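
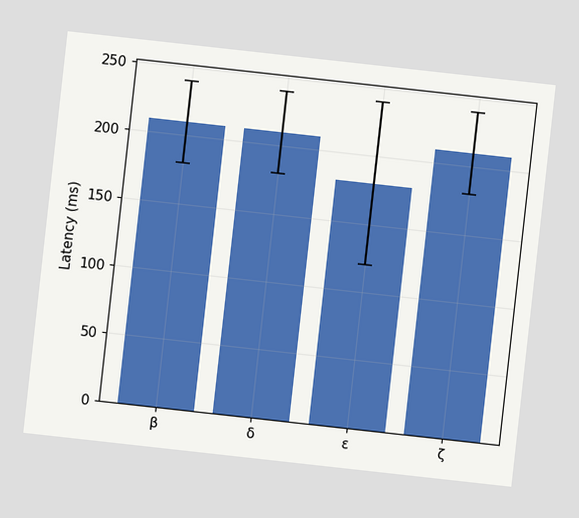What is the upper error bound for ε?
240ms

The chart is tilted about 6° clockwise. The ε bar's upper whisker reaches 240ms.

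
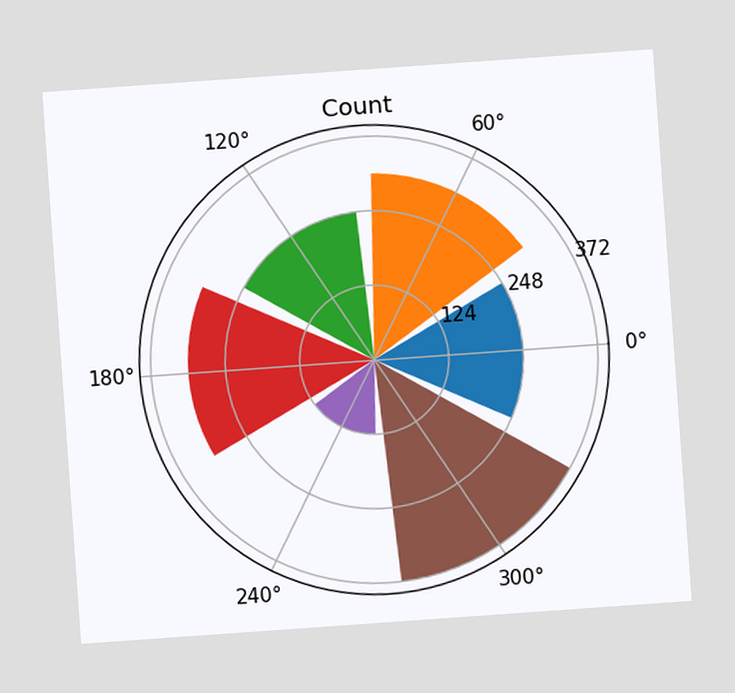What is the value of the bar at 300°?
372

The chart is tilted about 4° counter-clockwise. The bar at 300° reaches 372 on the radial axis.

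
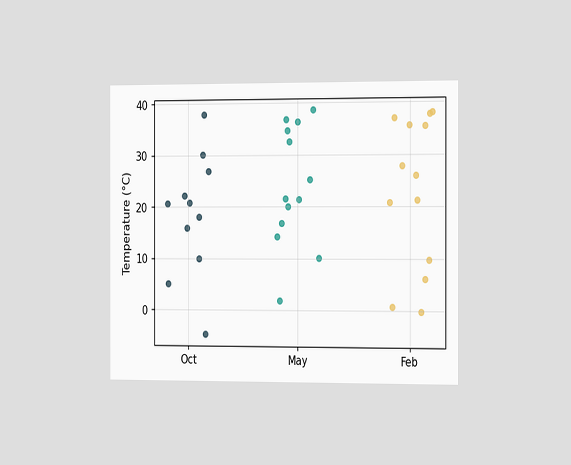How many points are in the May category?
13

The chart is viewed slightly from the right. Counting the markers in the May column gives 13.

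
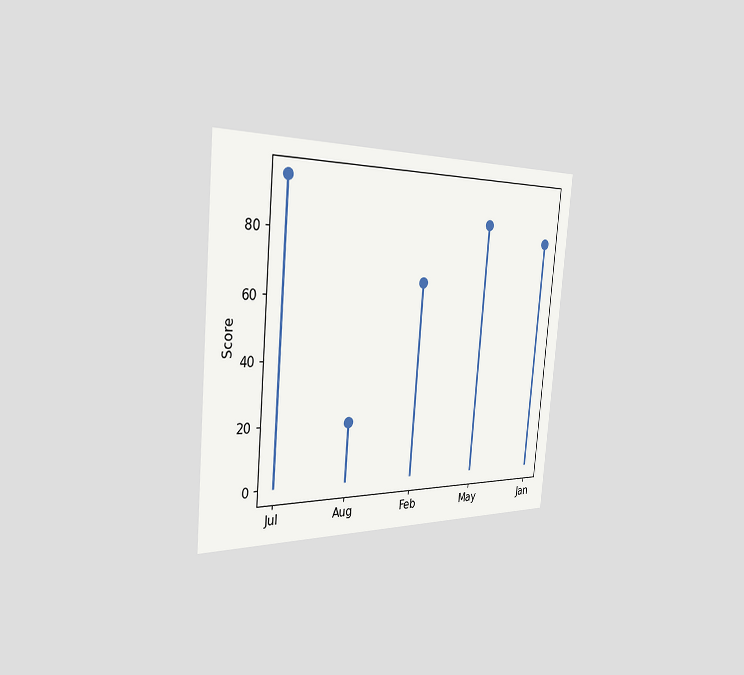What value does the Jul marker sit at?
95

The chart is tilted about 5° clockwise and viewed slightly from the left. The Jul marker sits at 95.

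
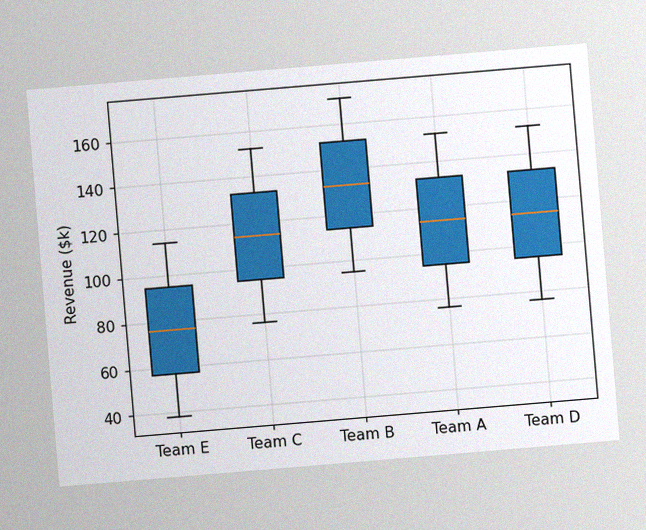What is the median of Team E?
The chart is tilted about 5° counter-clockwise, with some photo noise. The median line in the Team E box sits at $76k.

$76k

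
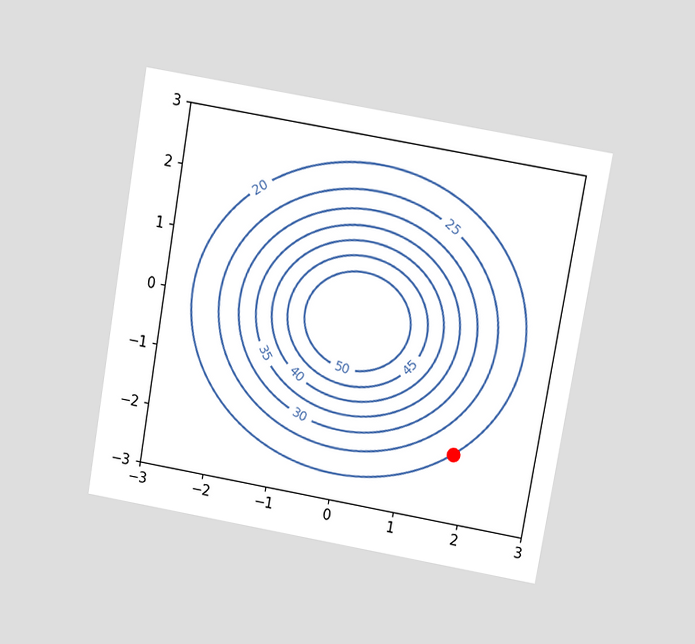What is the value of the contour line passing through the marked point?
The chart is tilted about 10° clockwise and viewed slightly from above. The marked point sits on the contour labelled 20.

20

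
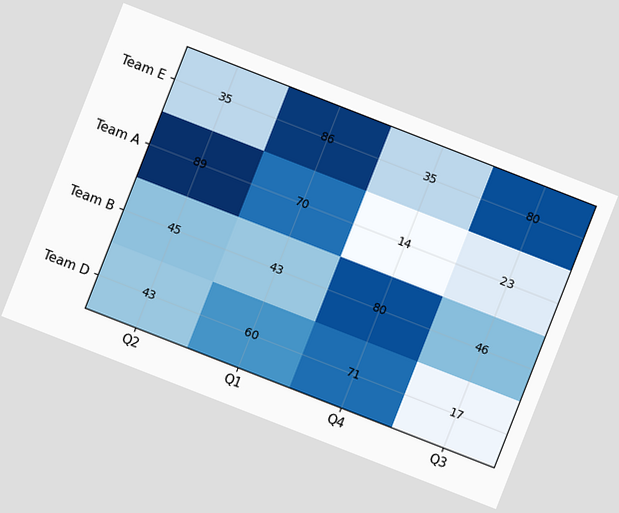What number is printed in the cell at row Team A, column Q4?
14

The chart is tilted about 21° clockwise. The (Team A, Q4) cell reads 14.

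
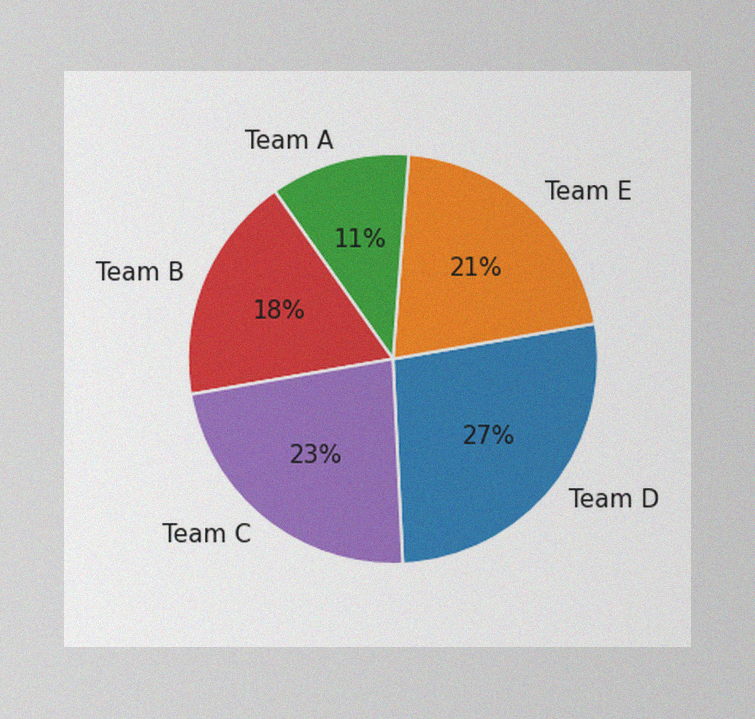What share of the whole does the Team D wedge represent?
27%

The image has some photo noise and uneven lighting. The Team D slice takes up 27% of the pie.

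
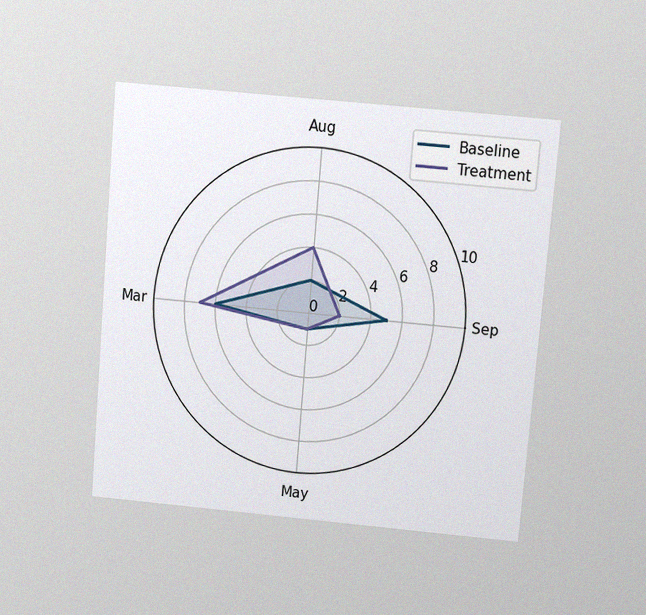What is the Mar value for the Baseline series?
The chart is tilted about 5° clockwise and viewed slightly from above, with some photo noise. On the Mar axis, Baseline reaches 6.

6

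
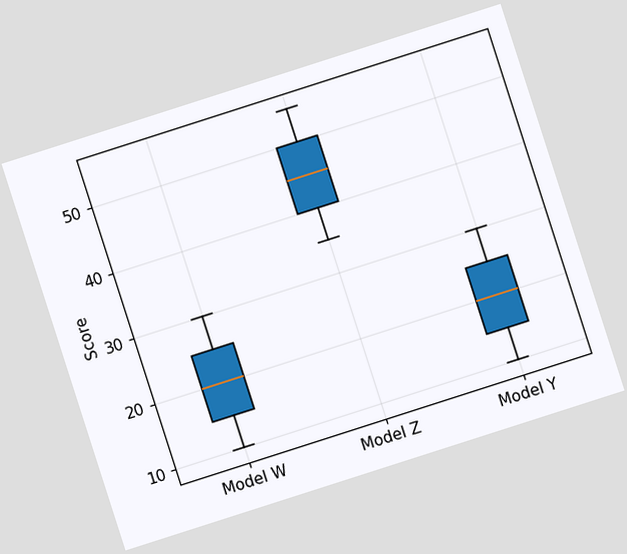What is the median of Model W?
20

The chart is tilted about 18° counter-clockwise. The median line in the Model W box sits at 20.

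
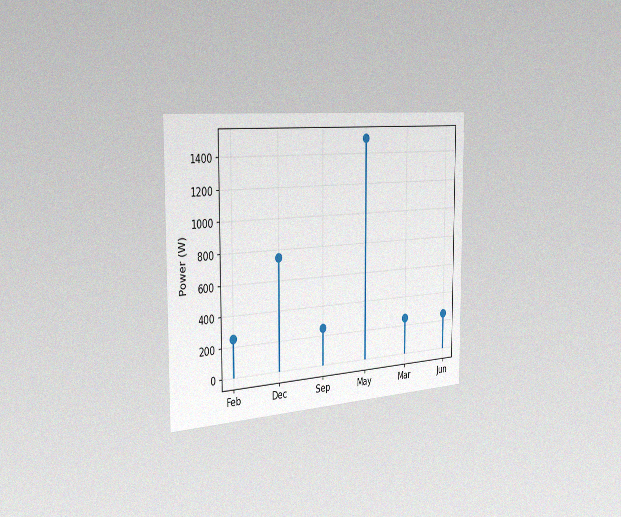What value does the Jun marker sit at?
The chart is viewed slightly from the left, with some photo noise. The Jun marker sits at 250W.

250W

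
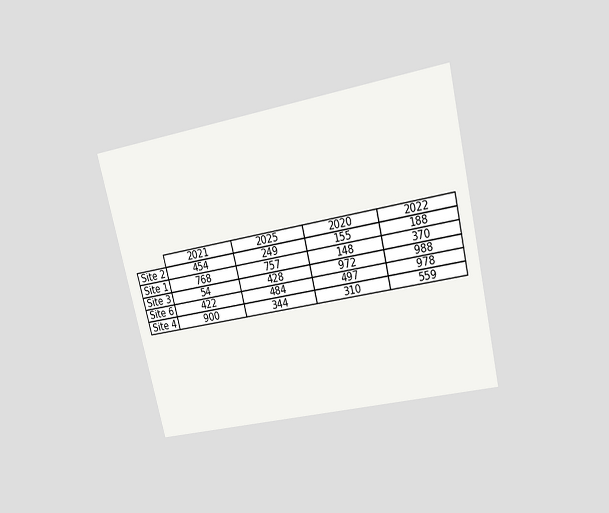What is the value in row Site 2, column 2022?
188

The chart is tilted about 13° counter-clockwise and viewed slightly from above. The (Site 2, 2022) cell reads 188.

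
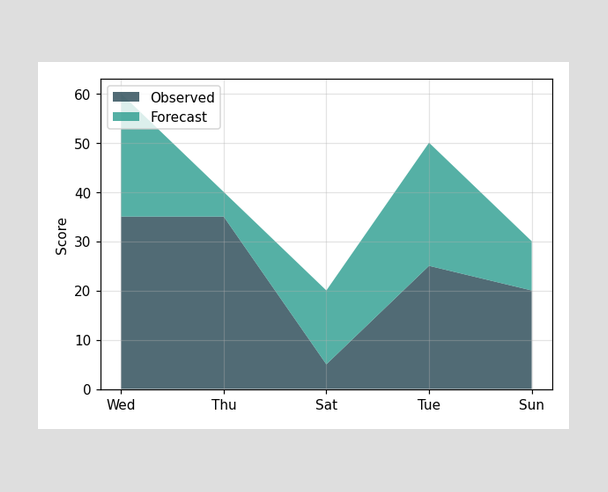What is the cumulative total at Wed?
60

The stacked total at Wed reaches 60.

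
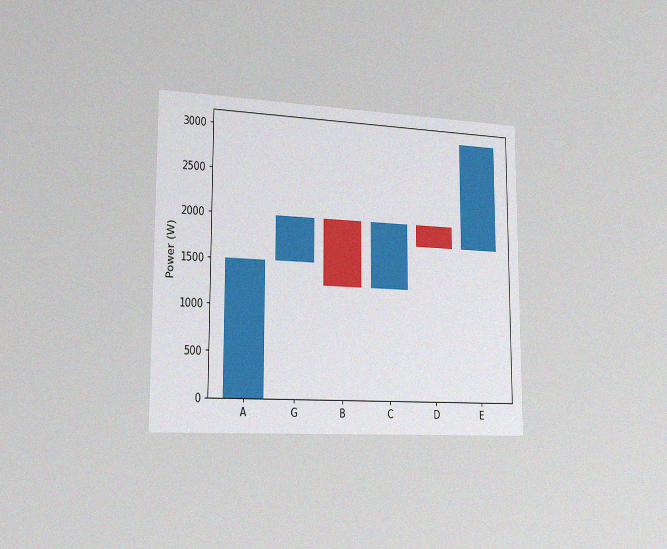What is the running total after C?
2000W

The chart is viewed slightly from the left, with some photo noise. After C the running total reaches 2000W.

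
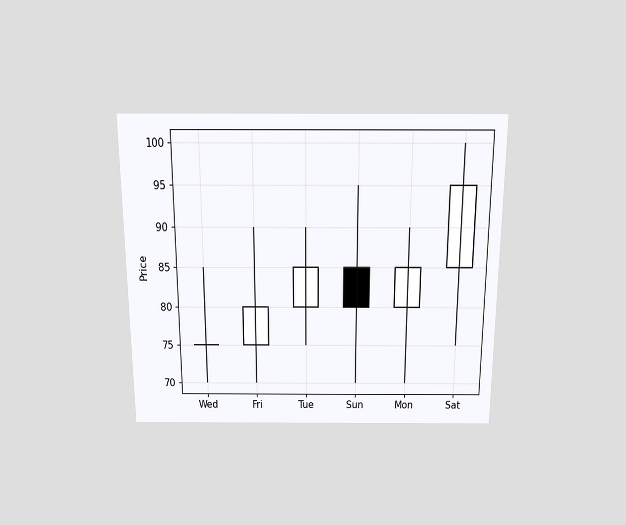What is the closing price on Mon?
85

The chart is viewed slightly from above. The Mon candle closes at 85.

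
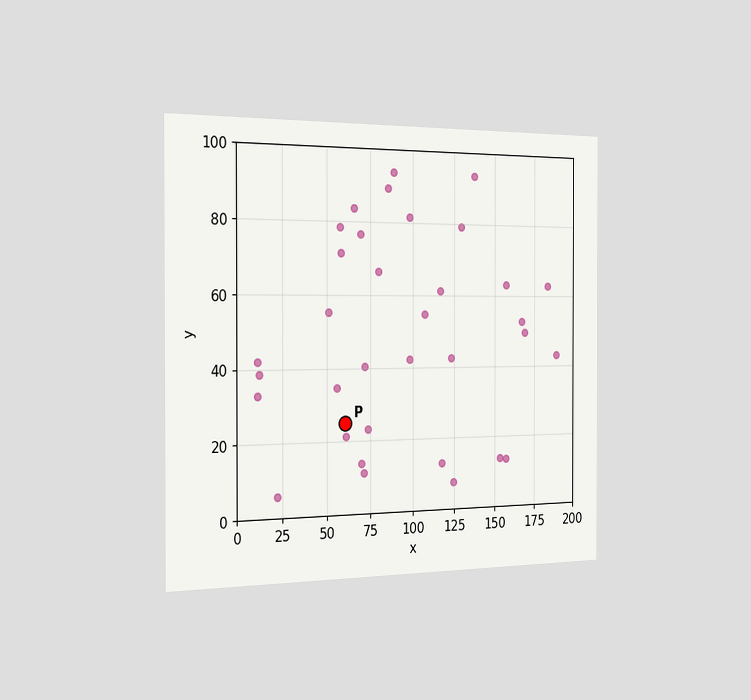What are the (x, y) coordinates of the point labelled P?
(60, 25)

The chart is viewed slightly from the left. Following the gridlines from P to each axis, P sits at (60, 25).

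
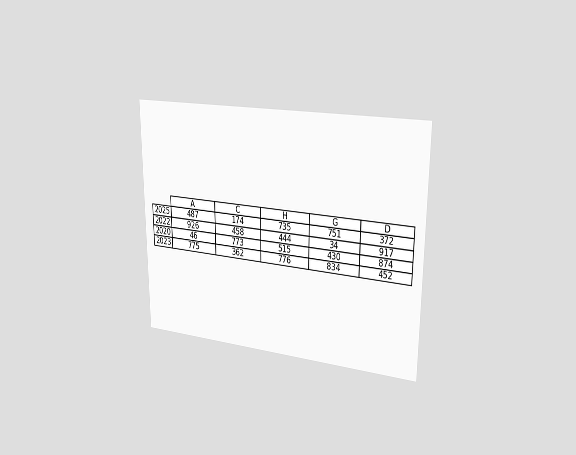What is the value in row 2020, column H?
515

The chart is viewed slightly from the right. The (2020, H) cell reads 515.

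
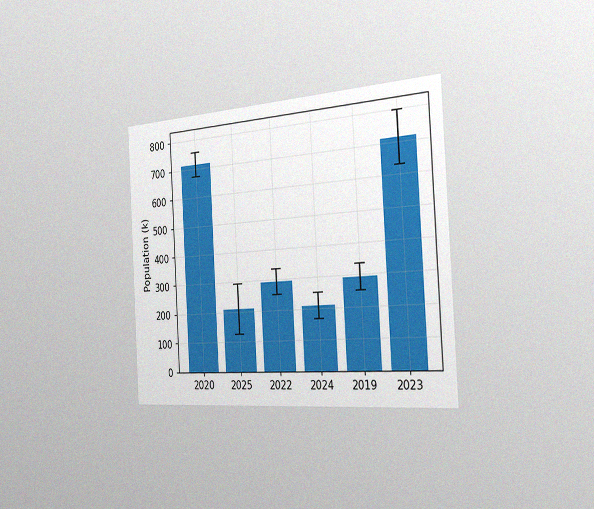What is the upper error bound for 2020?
756k

The chart is tilted about 3° counter-clockwise and viewed slightly from the right, with some photo noise. The 2020 bar's upper whisker reaches 756k.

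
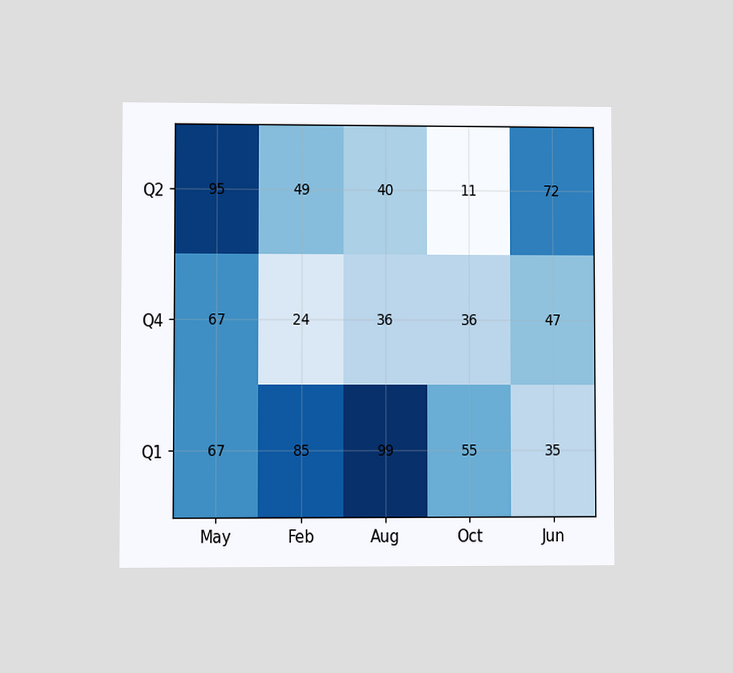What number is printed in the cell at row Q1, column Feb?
The chart is viewed at a slight angle. The (Q1, Feb) cell reads 85.

85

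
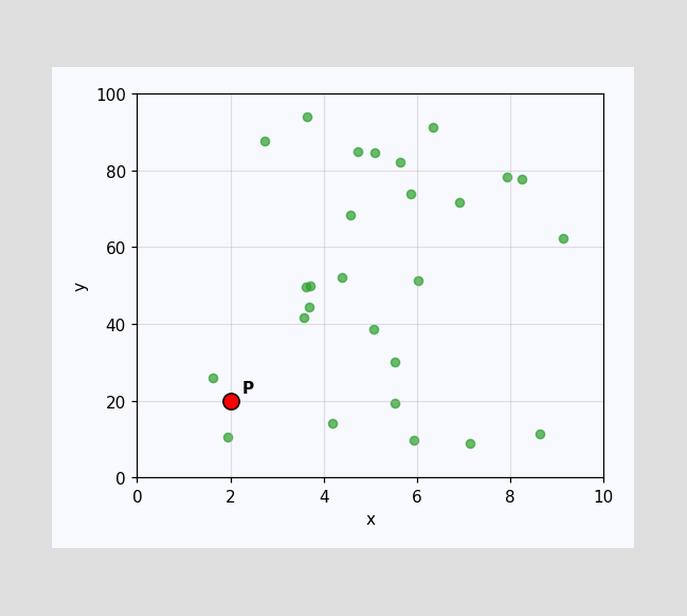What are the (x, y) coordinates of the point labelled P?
Following the gridlines from P to each axis, P sits at (2, 20).

(2, 20)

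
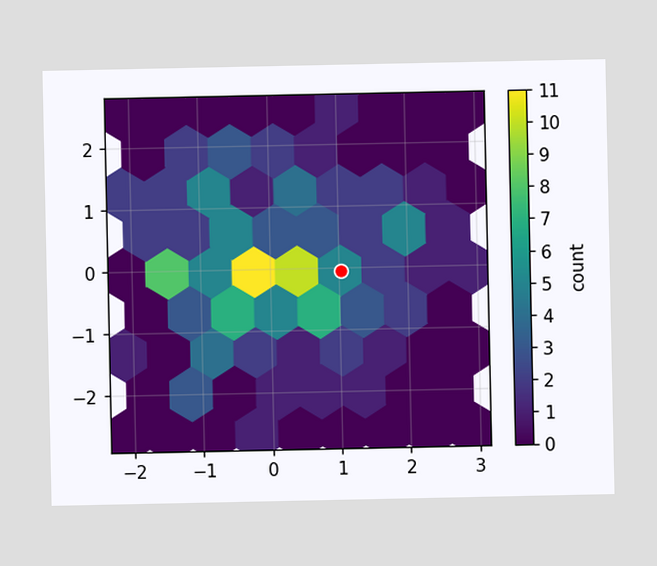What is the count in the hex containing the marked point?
The marked hex reads 5 on the colorbar.

5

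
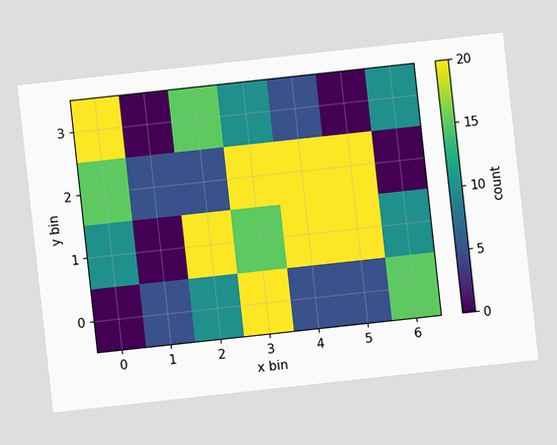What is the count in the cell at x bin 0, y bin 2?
The chart is tilted about 6° counter-clockwise. Matching the cell (0, 2) against the colorbar gives 15.

15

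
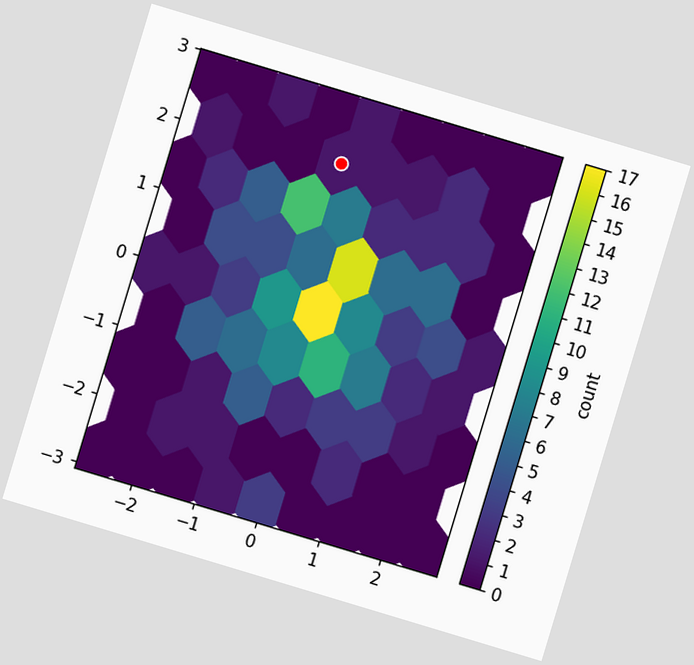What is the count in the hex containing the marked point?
The chart is tilted about 17° clockwise. The marked hex reads 1 on the colorbar.

1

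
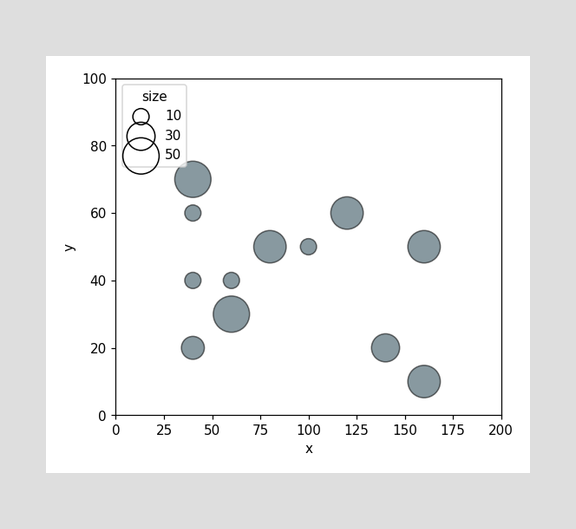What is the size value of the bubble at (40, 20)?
Matching the bubble at (40, 20) against the size legend gives 20.

20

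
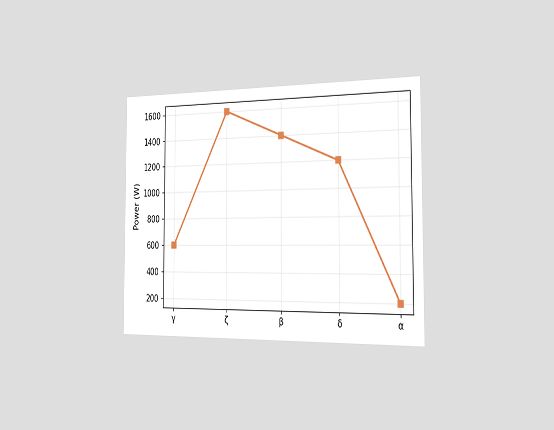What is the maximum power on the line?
The chart is viewed slightly from the right. The highest point is at ζ, and reading across to the y-axis gives 1600W.

1600W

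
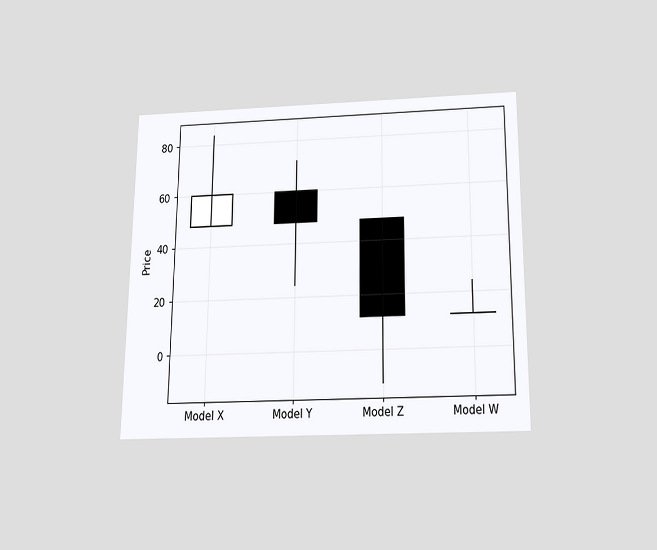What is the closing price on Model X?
60

The chart is viewed slightly from below. The Model X candle closes at 60.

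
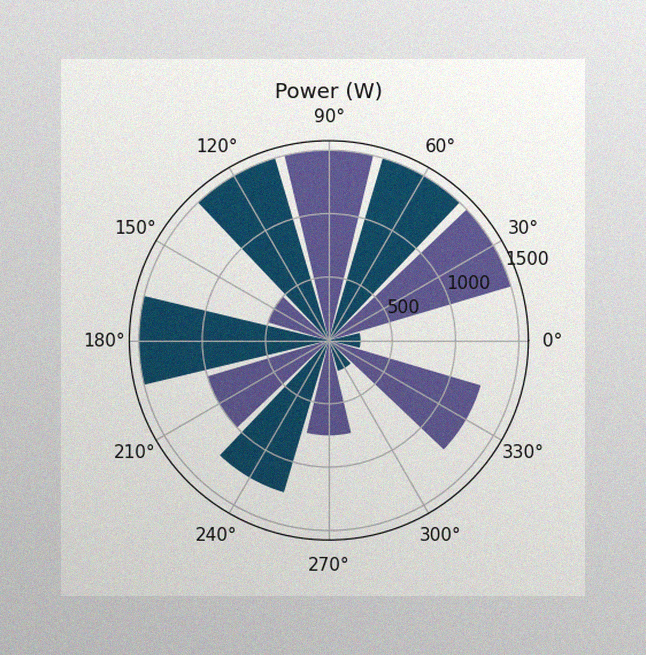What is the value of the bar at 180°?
The image has some photo noise and uneven lighting. The bar at 180° reaches 1500W on the radial axis.

1500W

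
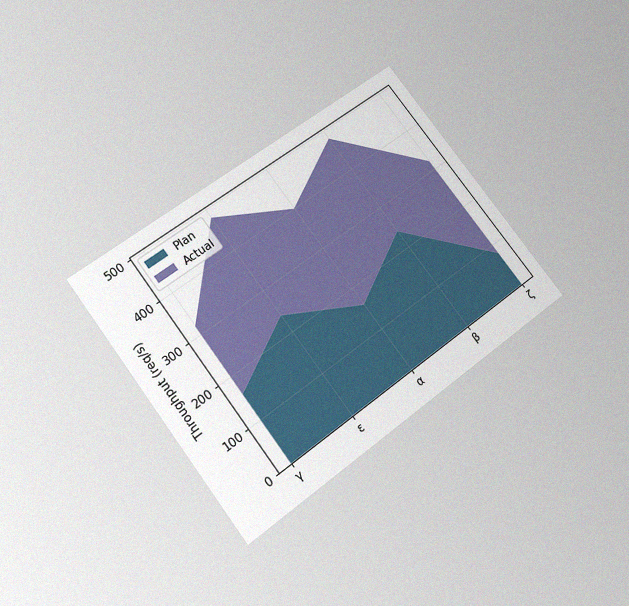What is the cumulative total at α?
400req/s

The chart is tilted about 37° counter-clockwise and viewed slightly from below, with some photo noise. The stacked total at α reaches 400req/s.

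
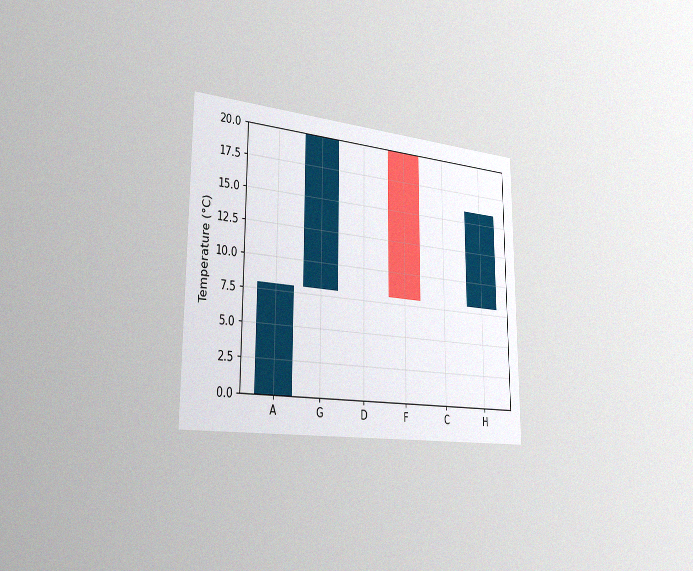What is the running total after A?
The chart is viewed slightly from the left, with some photo noise. After A the running total reaches 8°C.

8°C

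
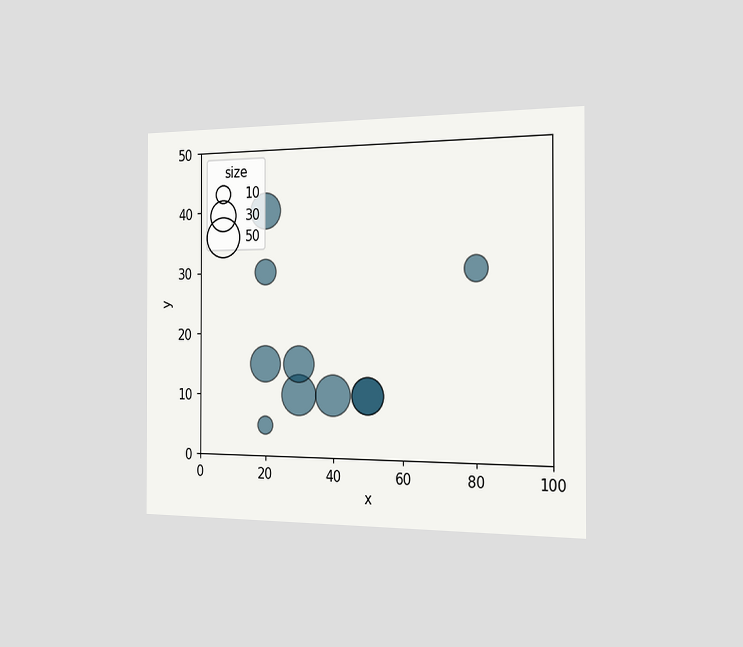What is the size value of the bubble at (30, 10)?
50

The chart is viewed slightly from the right. Matching the bubble at (30, 10) against the size legend gives 50.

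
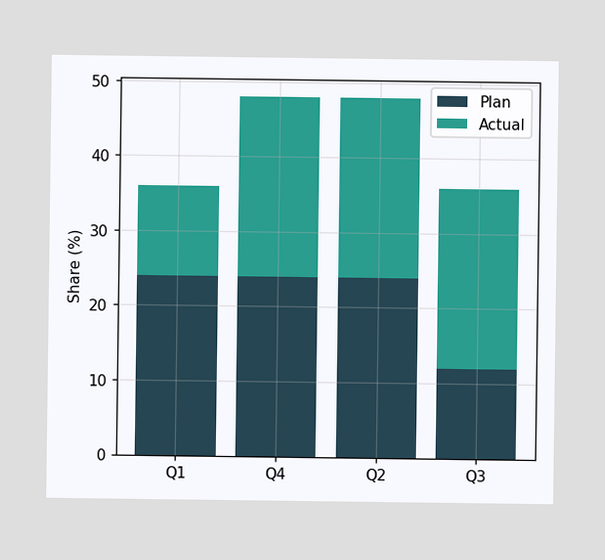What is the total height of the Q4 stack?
The Q4 stack's top reaches 48% on the y-axis.

48%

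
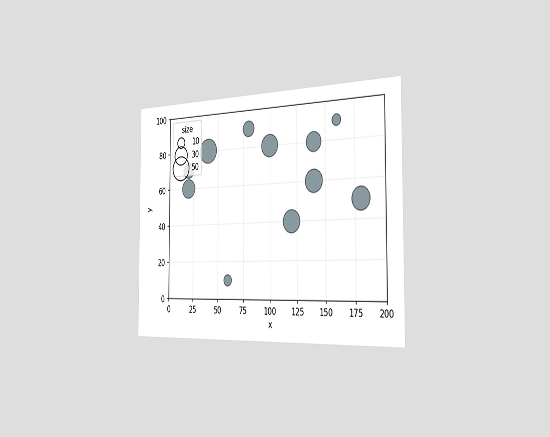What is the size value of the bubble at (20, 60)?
30

The chart is viewed slightly from the right. Matching the bubble at (20, 60) against the size legend gives 30.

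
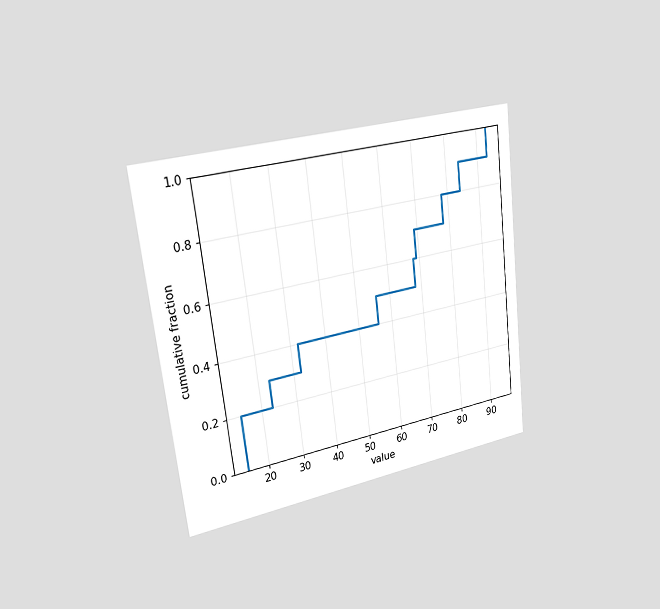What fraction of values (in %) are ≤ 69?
The chart is tilted about 7° counter-clockwise and viewed slightly from the left. At x=69 the ECDF step is at 70%.

70%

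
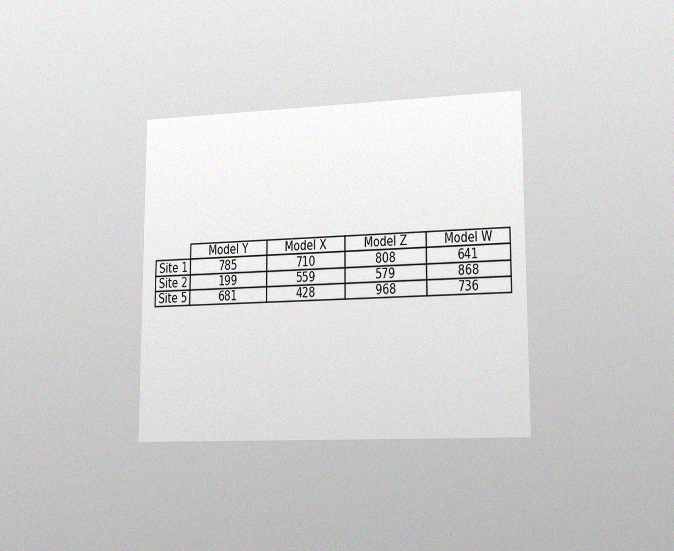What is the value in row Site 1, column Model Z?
The chart is viewed slightly from the right, with some photo noise. The (Site 1, Model Z) cell reads 808.

808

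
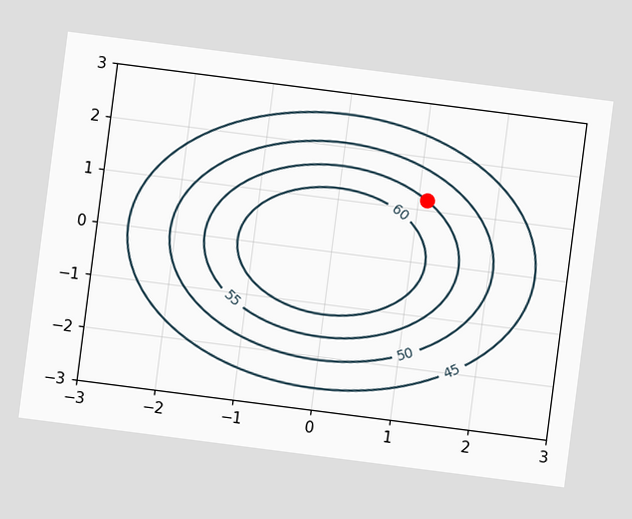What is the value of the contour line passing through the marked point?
The chart is tilted about 7° clockwise. The marked point sits on the contour labelled 55.

55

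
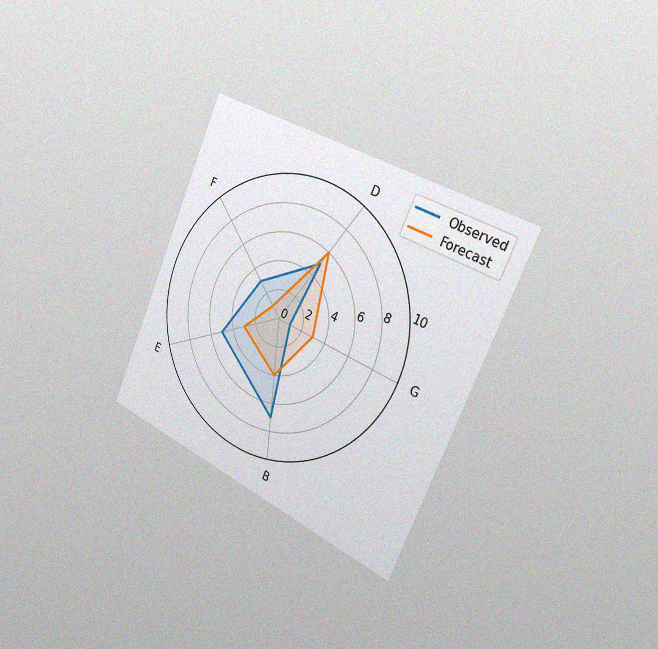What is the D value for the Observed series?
The chart is tilted about 24° clockwise and viewed slightly from the right, with some photo noise. On the D axis, Observed reaches 5.

5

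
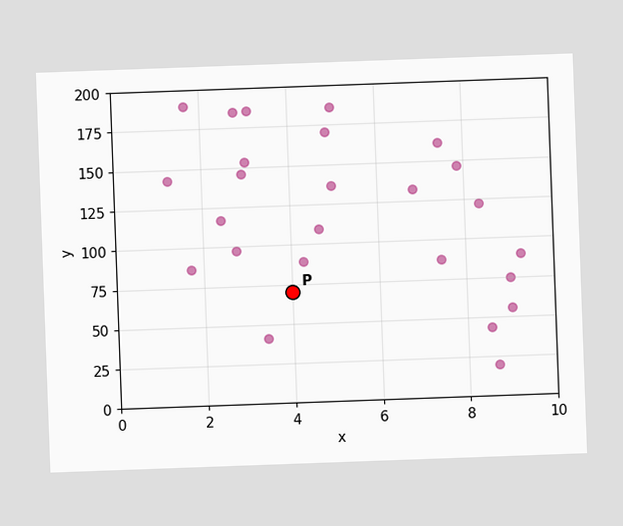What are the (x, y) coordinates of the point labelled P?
(4, 70)

The chart is tilted about 2° counter-clockwise. Following the gridlines from P to each axis, P sits at (4, 70).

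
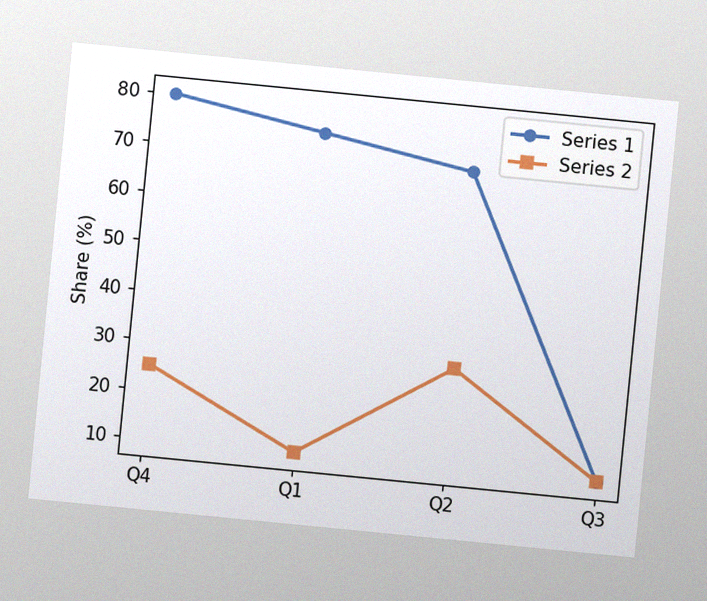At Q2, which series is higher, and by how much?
Series 1, by 40%

The chart is tilted about 6° clockwise, with some photo noise. At Q2, Series 1 sits above the other line by 40%.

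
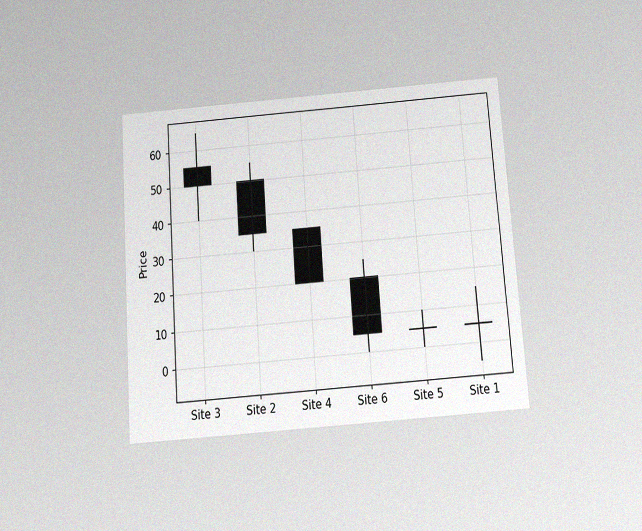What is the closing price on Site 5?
5

The chart is tilted about 4° counter-clockwise and viewed slightly from below, with some photo noise. The Site 5 candle closes at 5.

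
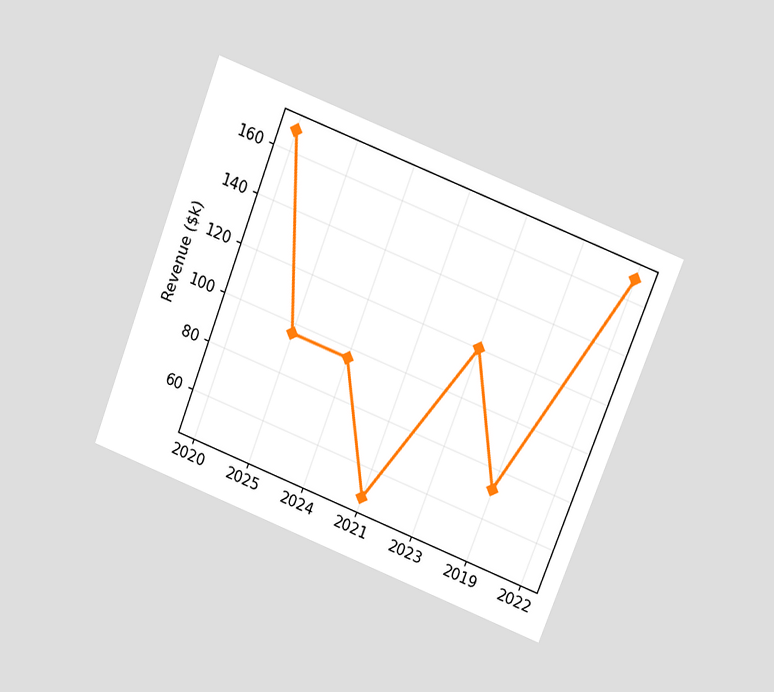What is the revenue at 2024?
The chart is tilted about 21° clockwise and viewed slightly from above. At 2024, the line is at $96k.

$96k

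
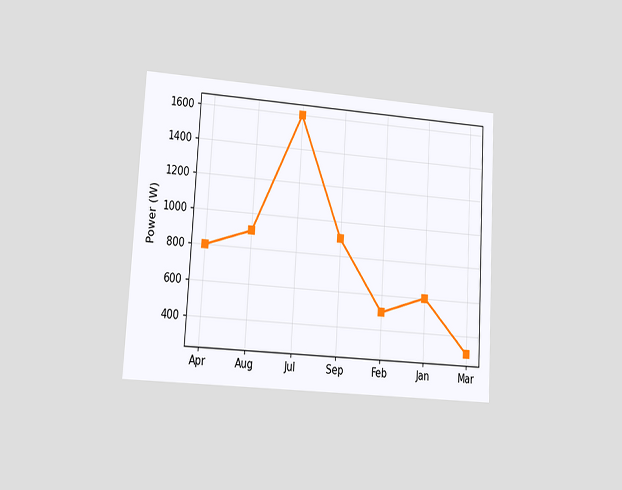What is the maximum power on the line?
The chart is tilted about 3° clockwise and viewed at a slight angle. The highest point is at Jul, and reading across to the y-axis gives 1600W.

1600W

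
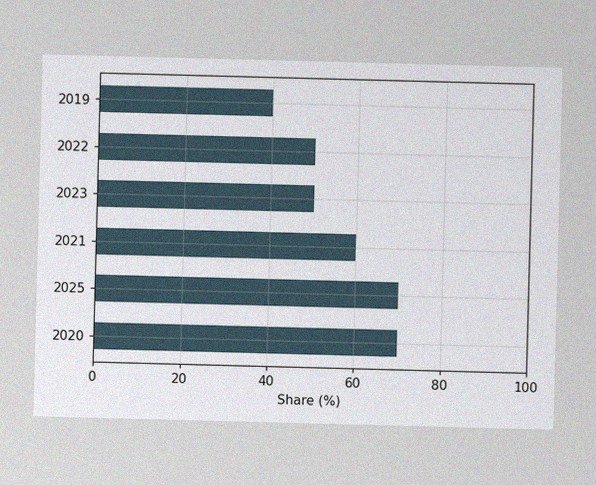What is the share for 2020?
The image has some photo noise and uneven lighting. Reading along the chart's x-axis, the 2020 bar reaches 70%.

70%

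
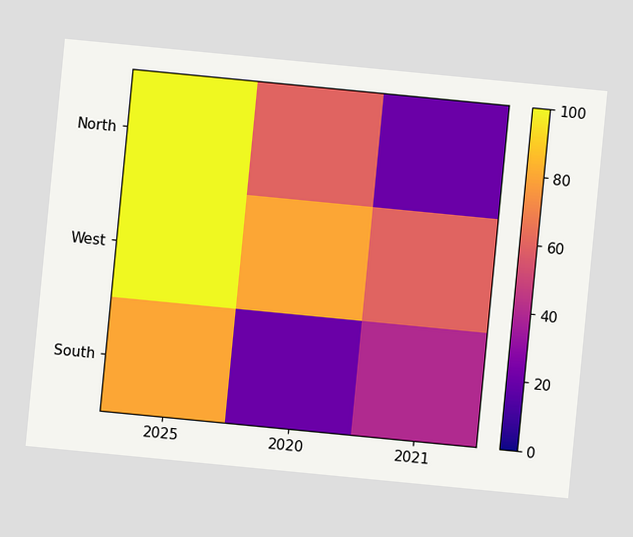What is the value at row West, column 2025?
100

The chart is tilted about 6° clockwise. Matching cell (West, 2025) against the colorbar gives 100.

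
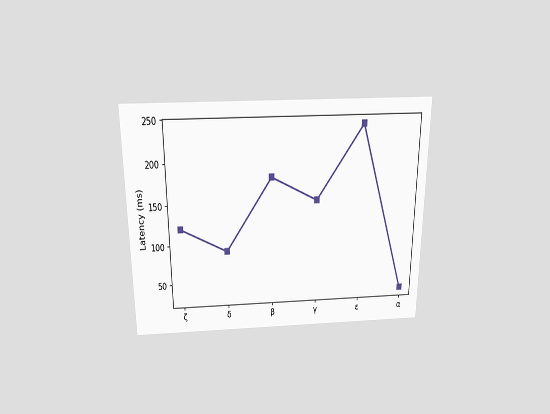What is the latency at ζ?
The chart is viewed slightly from above. At ζ, the line is at 120ms.

120ms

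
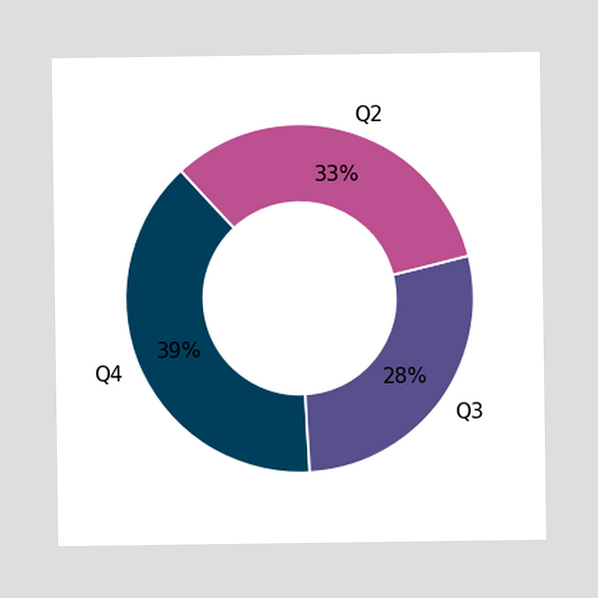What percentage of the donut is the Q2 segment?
33%

The Q2 segment takes up 33% of the ring.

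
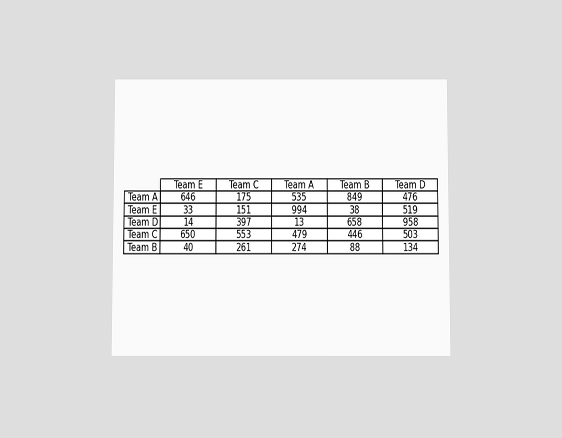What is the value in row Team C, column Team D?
The chart is viewed slightly from below. The (Team C, Team D) cell reads 503.

503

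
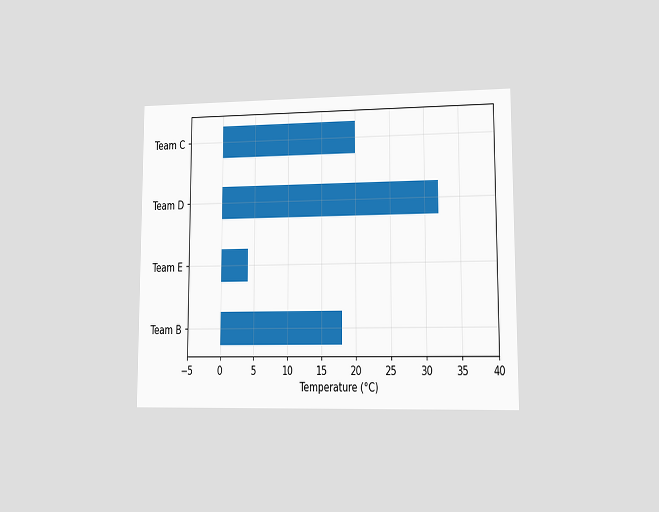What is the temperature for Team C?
20°C

The chart is viewed at a slight angle. Reading along the chart's x-axis, the Team C bar reaches 20°C.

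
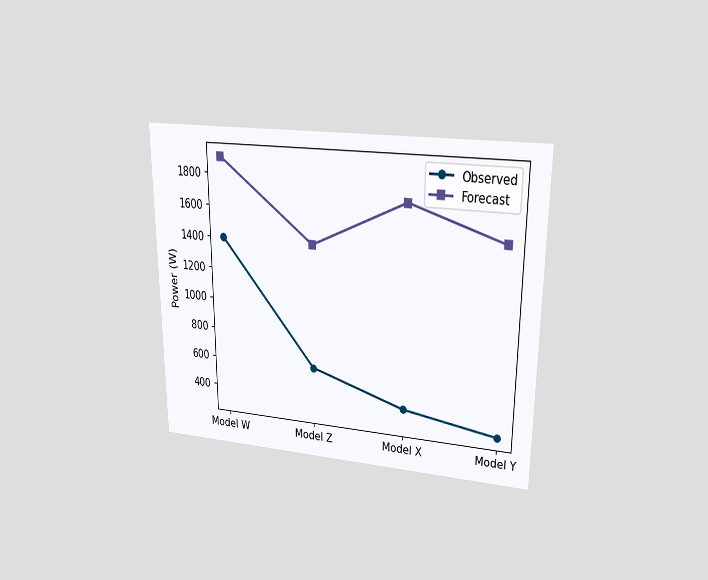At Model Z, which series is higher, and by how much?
Forecast, by 800W

The chart is viewed at a slight angle. At Model Z, Forecast sits above the other line by 800W.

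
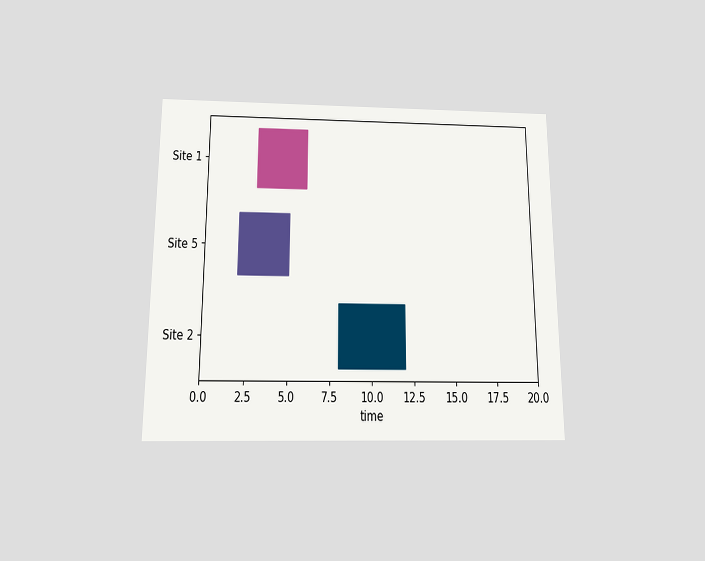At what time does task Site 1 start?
The chart is viewed slightly from below. The Site 1 bar begins at t=3.

3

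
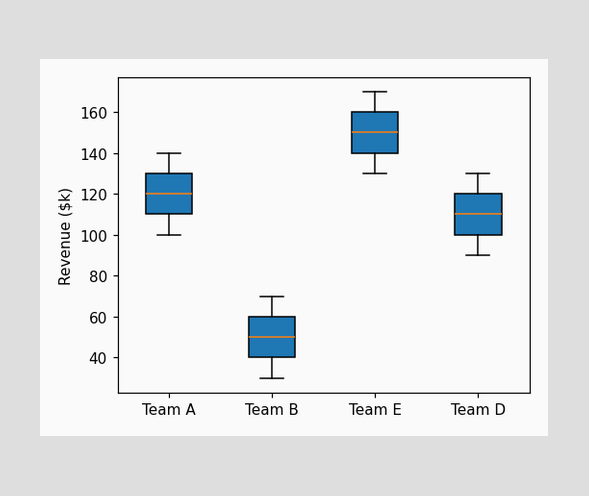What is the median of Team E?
The median line in the Team E box sits at $150k.

$150k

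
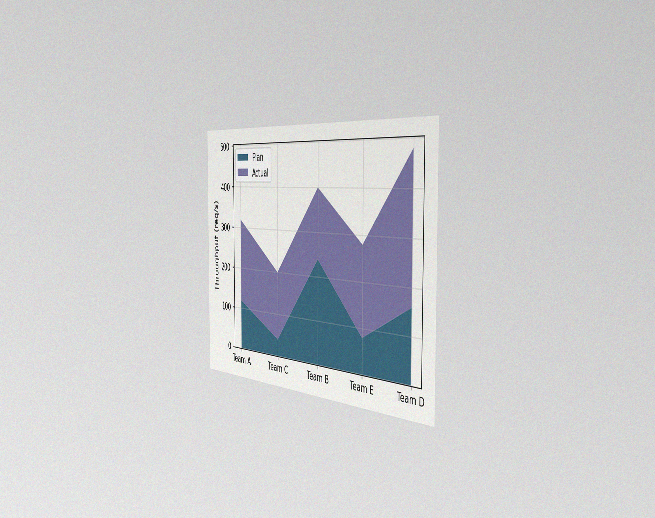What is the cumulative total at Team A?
The chart is viewed slightly from the right, with some photo noise. The stacked total at Team A reaches 320req/s.

320req/s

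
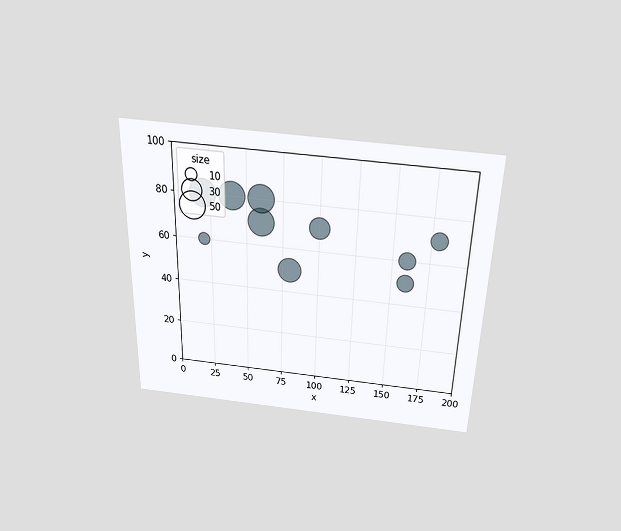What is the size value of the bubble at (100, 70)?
30

The chart is viewed slightly from above. Matching the bubble at (100, 70) against the size legend gives 30.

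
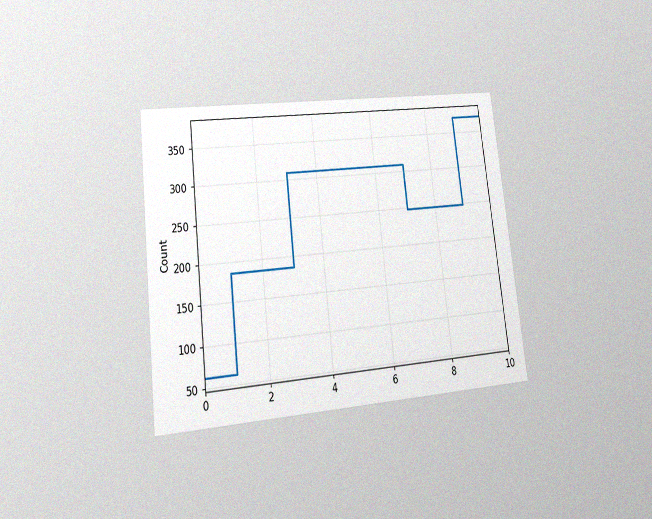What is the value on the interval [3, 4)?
The chart is tilted about 6° counter-clockwise and viewed at a slight angle, with some photo noise. On [3, 4) the step sits at 310.

310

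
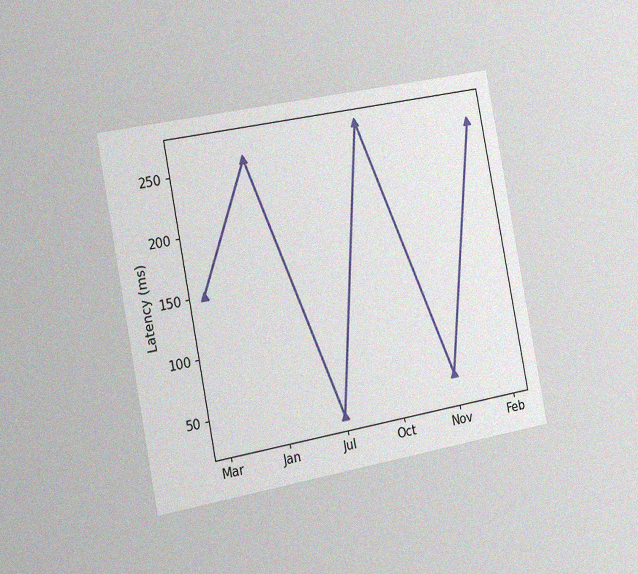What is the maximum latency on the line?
270ms

The chart is tilted about 11° counter-clockwise and viewed slightly from the left, with some photo noise. The highest point is at Oct, and reading across to the y-axis gives 270ms.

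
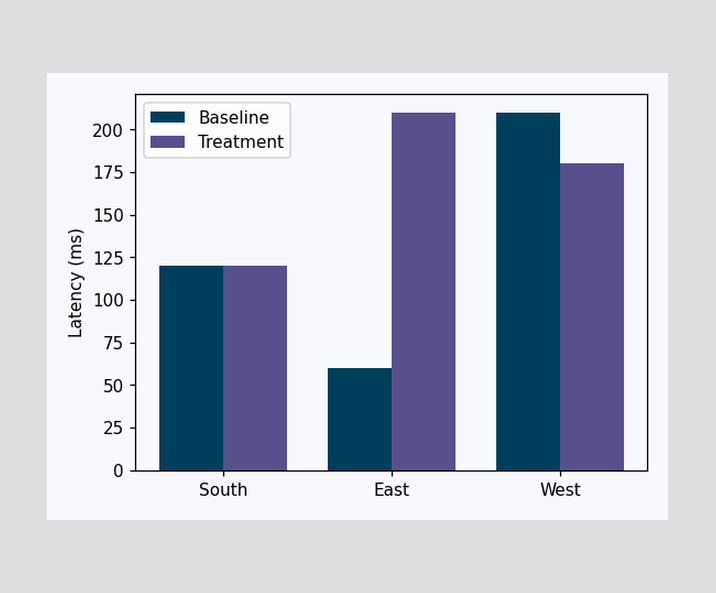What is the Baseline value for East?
The Baseline bar at East reaches 60ms on the y-axis.

60ms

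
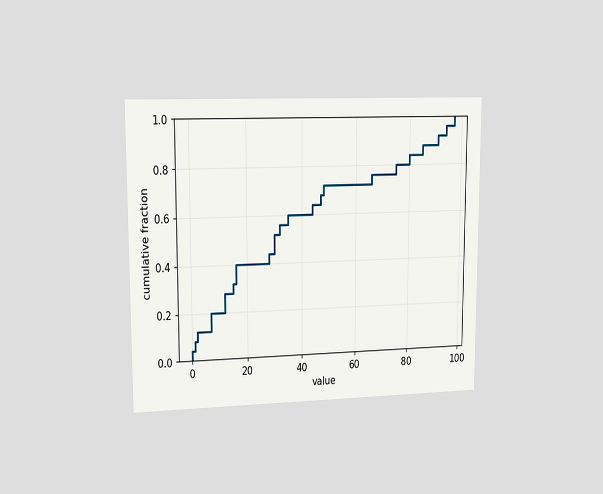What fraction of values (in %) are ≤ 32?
56%

The chart is viewed slightly from the left. At x=32 the ECDF step is at 56%.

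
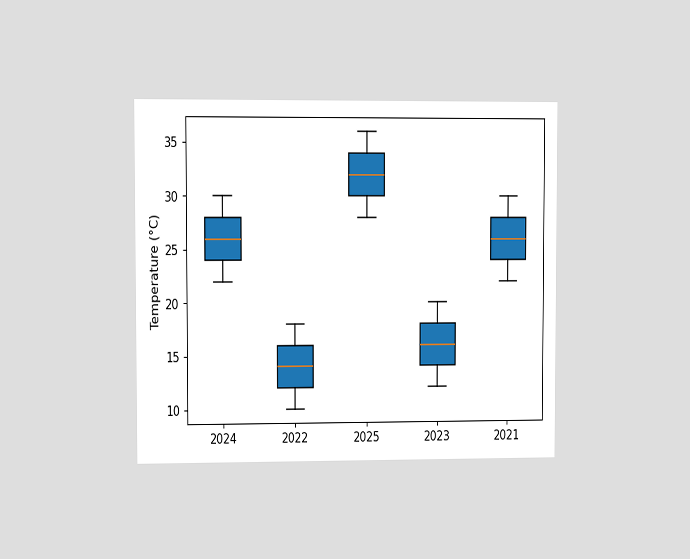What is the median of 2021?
26°C

The chart is viewed at a slight angle. The median line in the 2021 box sits at 26°C.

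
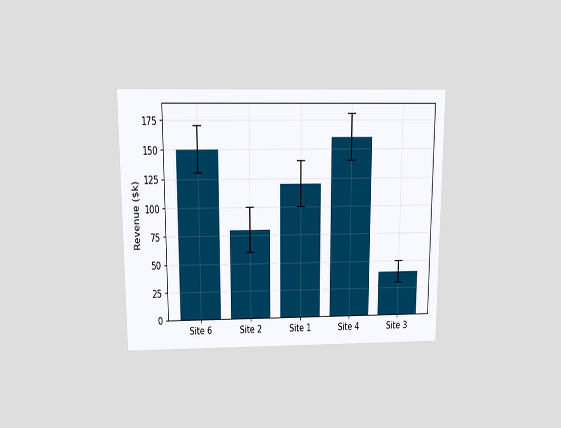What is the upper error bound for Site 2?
$100k

The chart is viewed slightly from above. The Site 2 bar's upper whisker reaches $100k.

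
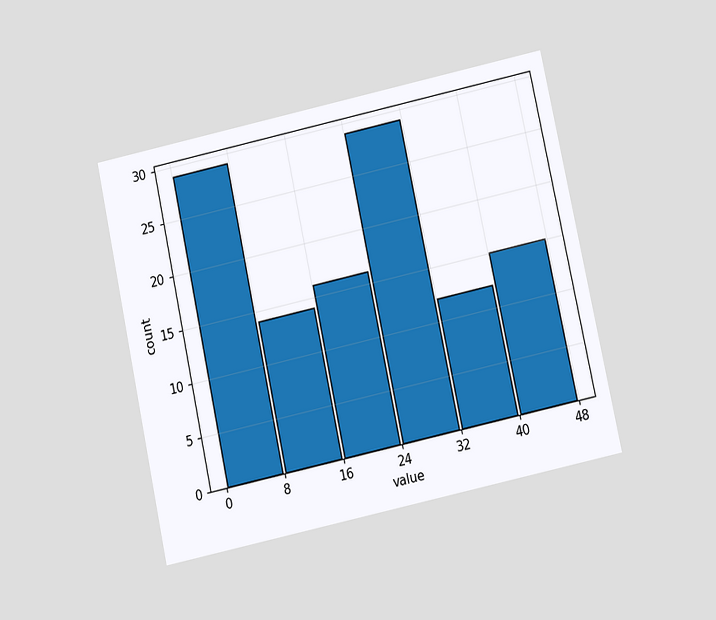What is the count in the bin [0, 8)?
29

The chart is tilted about 12° counter-clockwise and viewed at a slight angle. The [0, 8) bin has height 29.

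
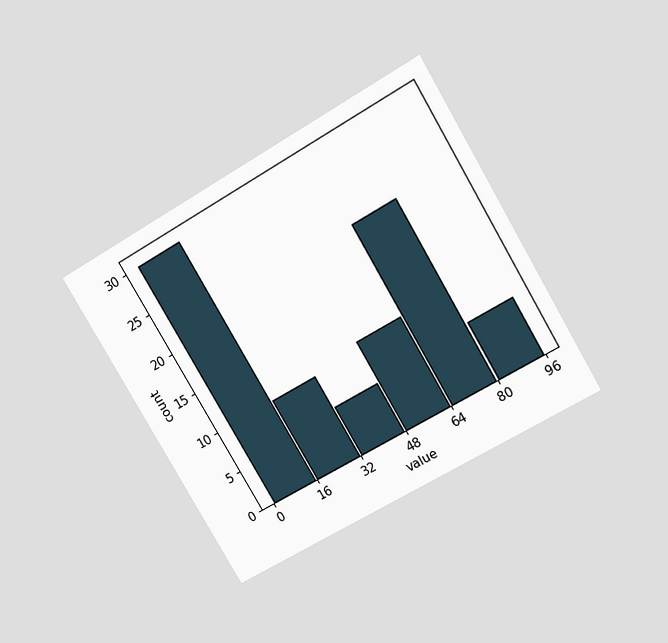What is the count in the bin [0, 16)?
30

The chart is tilted about 31° counter-clockwise and viewed slightly from above. The [0, 16) bin has height 30.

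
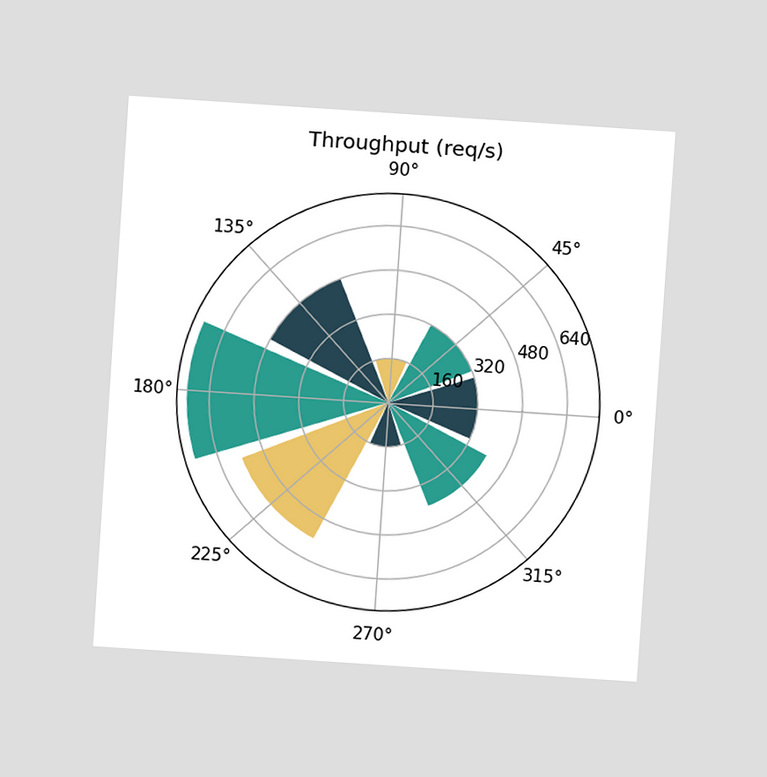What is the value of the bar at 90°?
The chart is tilted about 4° clockwise and viewed at a slight angle. The bar at 90° reaches 160req/s on the radial axis.

160req/s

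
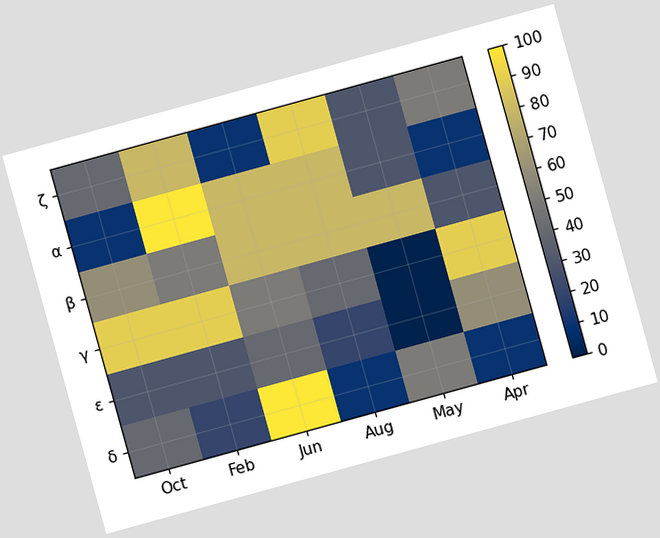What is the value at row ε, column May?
The chart is tilted about 15° counter-clockwise. Matching cell (ε, May) against the colorbar gives 0.

0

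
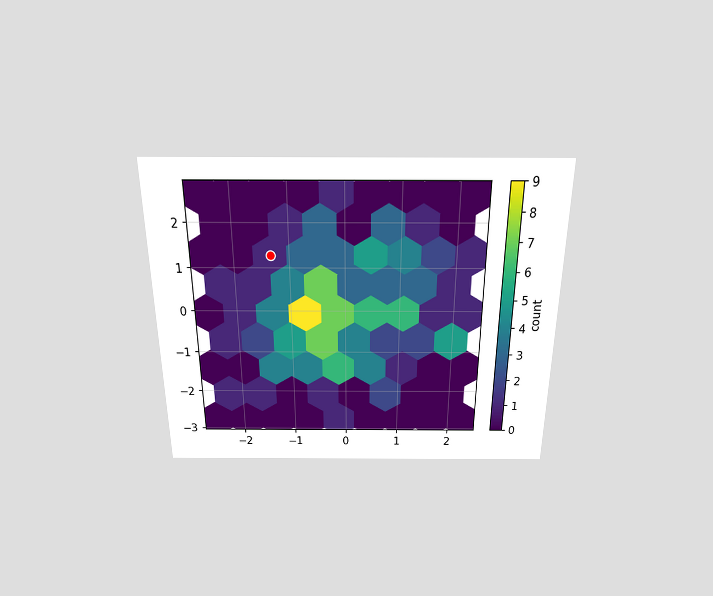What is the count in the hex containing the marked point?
1

The chart is viewed slightly from above. The marked hex reads 1 on the colorbar.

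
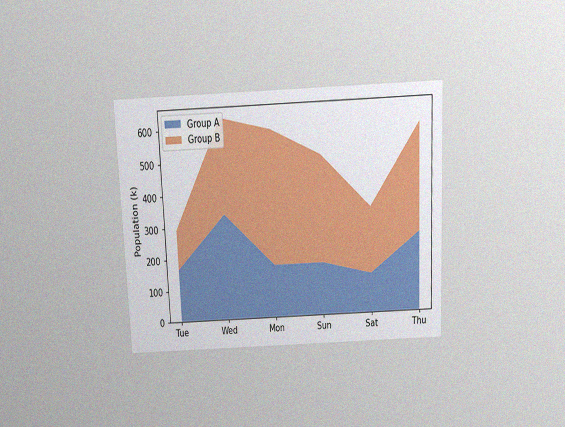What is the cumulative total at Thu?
588k

The chart is tilted about 3° counter-clockwise and viewed slightly from above, with some photo noise. The stacked total at Thu reaches 588k.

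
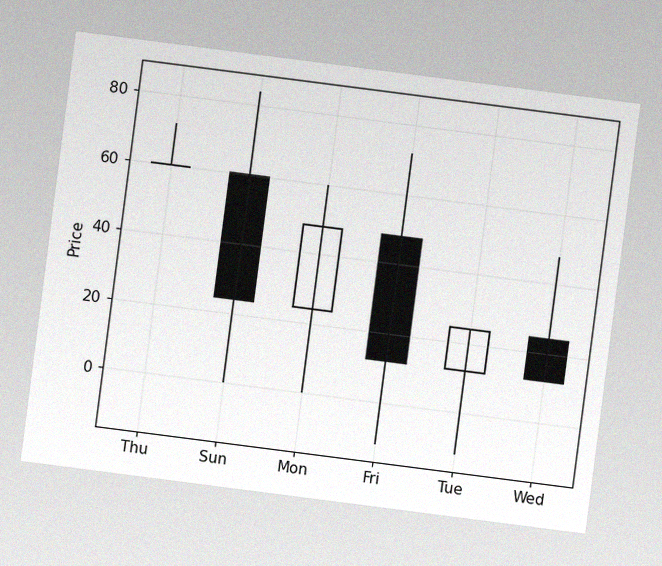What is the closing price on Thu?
The chart is tilted about 7° clockwise, with some photo noise. The Thu candle closes at 60.

60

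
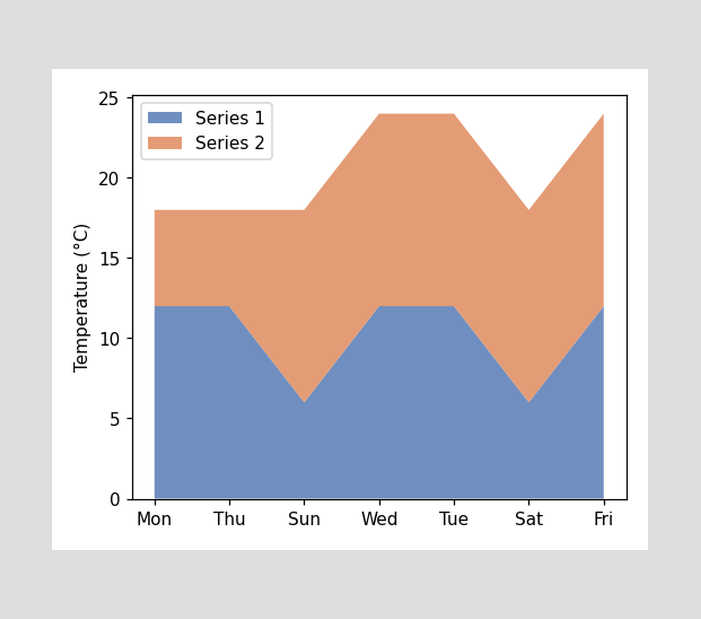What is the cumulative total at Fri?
24°C

The stacked total at Fri reaches 24°C.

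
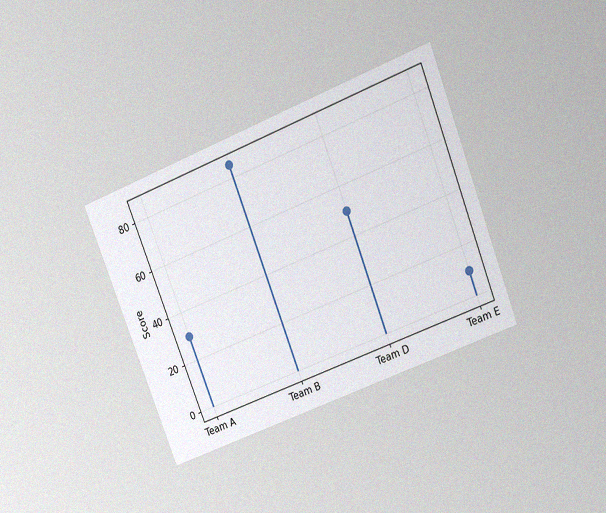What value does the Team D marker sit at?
50

The chart is tilted about 21° counter-clockwise and viewed at a slight angle, with some photo noise. The Team D marker sits at 50.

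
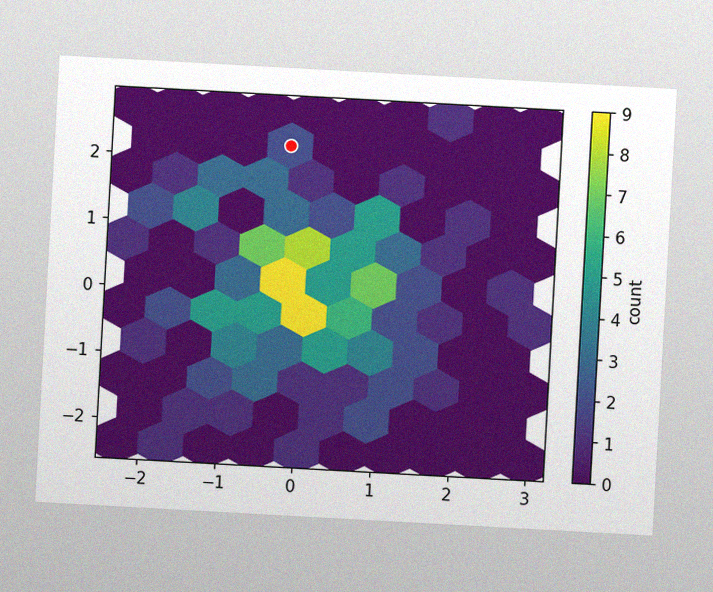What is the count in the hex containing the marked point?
2

The chart is tilted about 3° clockwise, with some photo noise. The marked hex reads 2 on the colorbar.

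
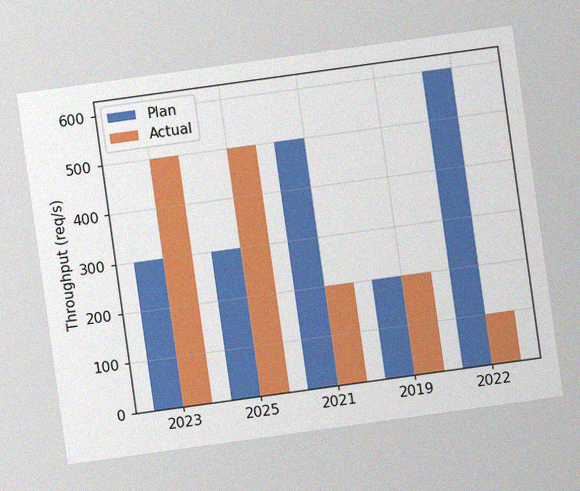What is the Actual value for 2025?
The chart is tilted about 8° counter-clockwise, with some photo noise. The Actual bar at 2025 reaches 500req/s on the y-axis.

500req/s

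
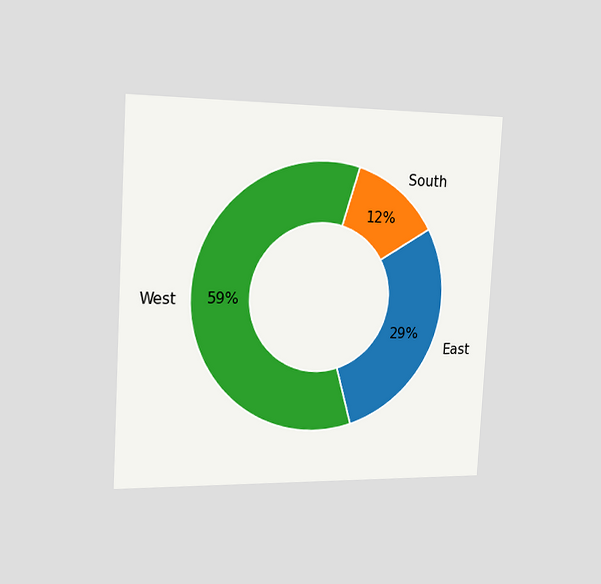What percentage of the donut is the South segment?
12%

The chart is tilted about 3° clockwise and viewed slightly from the left. The South segment takes up 12% of the ring.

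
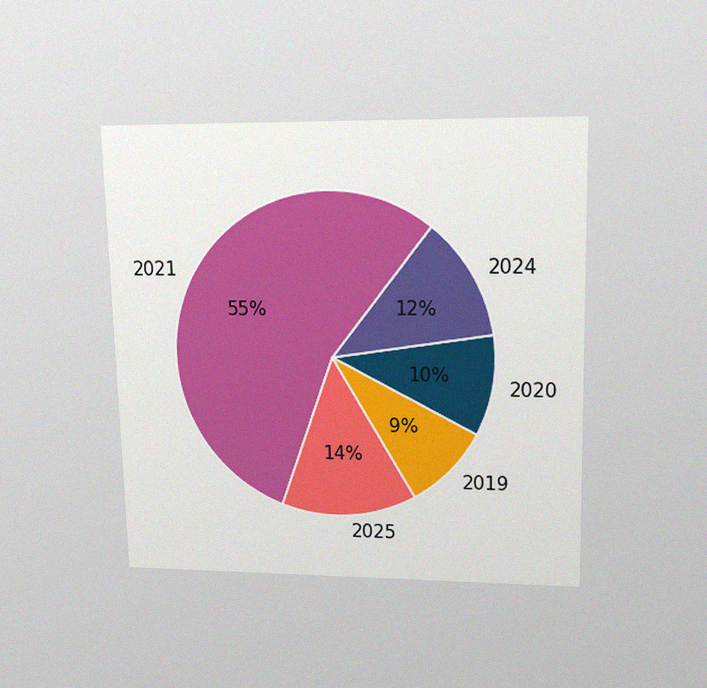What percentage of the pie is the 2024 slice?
The chart is viewed slightly from above, with some photo noise. The 2024 slice takes up 12% of the pie.

12%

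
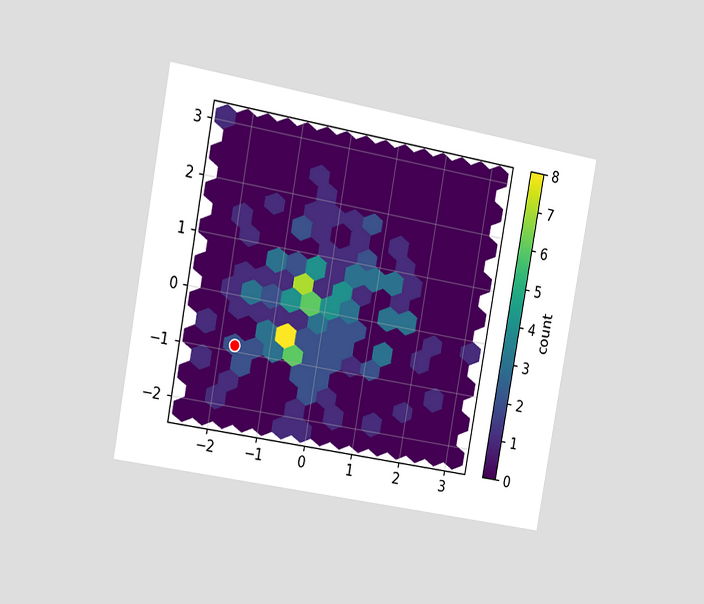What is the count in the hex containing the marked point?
The chart is tilted about 10° clockwise and viewed slightly from the left. The marked hex reads 2 on the colorbar.

2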